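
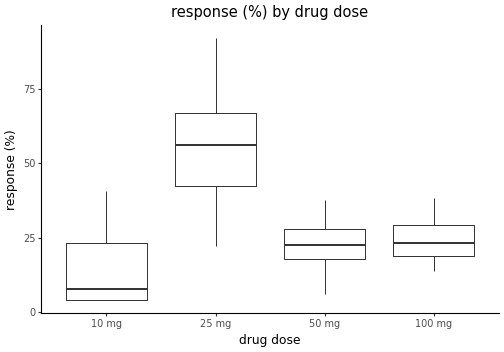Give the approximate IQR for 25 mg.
Q3 ≈ 65, Q1 ≈ 40; IQR ≈ 25.

≈ 25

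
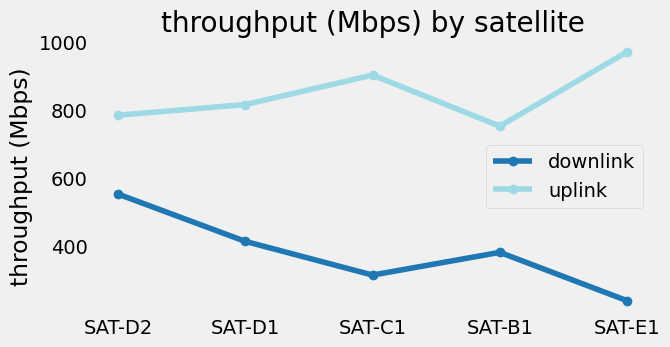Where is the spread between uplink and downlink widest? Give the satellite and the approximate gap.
SAT-E1, ≈ 800 Mbps

SAT-E1: uplink ≈ 1000, downlink ≈ 200 → gap ≈ 800. Next-largest (SAT-C1) is only ≈ 600.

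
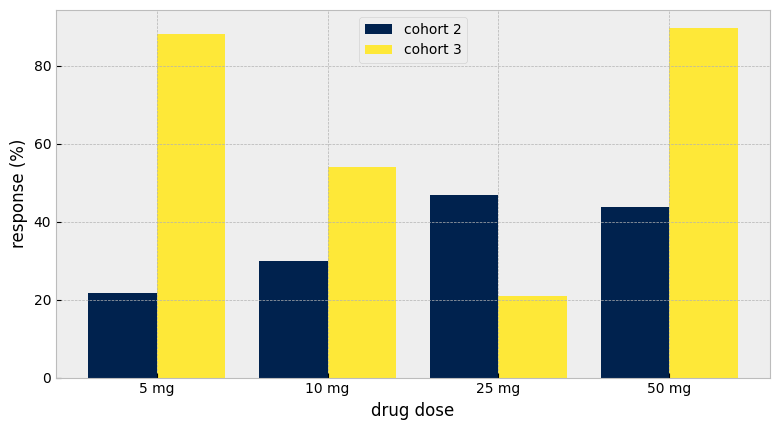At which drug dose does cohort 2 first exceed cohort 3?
10 mg: cohort 2 ≈ 30 vs cohort 3 ≈ 50 (not yet); 25 mg: cohort 2 ≈ 50 vs cohort 3 ≈ 20 (first crossover).

25 mg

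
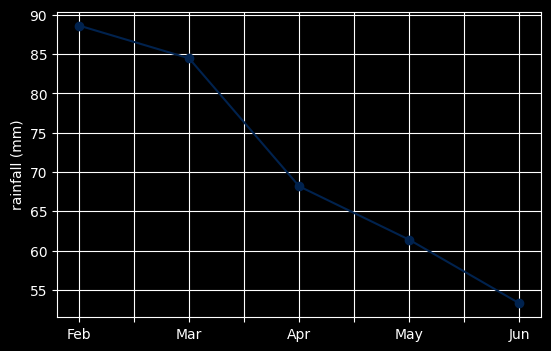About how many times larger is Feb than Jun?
≈ 1.64×

Feb ≈ 90, Jun ≈ 55; 90/55 ≈ 1.64.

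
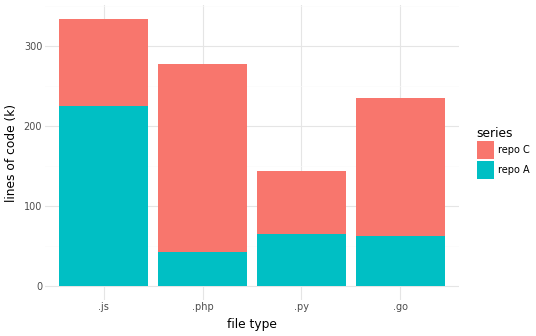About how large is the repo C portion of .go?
≈ 200

repo C top ≈ 250, bottom ≈ 50; segment ≈ 200.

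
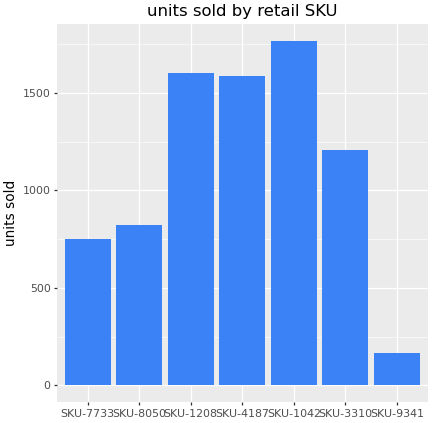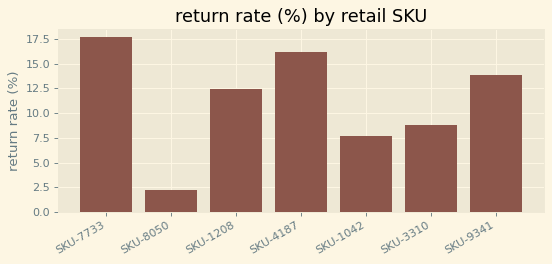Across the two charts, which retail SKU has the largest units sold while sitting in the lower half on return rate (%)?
Chart 2 median return rate (%) ≈ 12; below-median retail SKUs: SKU-8050, SKU-1042, SKU-3310. Among those, SKU-1042 has the highest units sold (≈ 1800).

SKU-1042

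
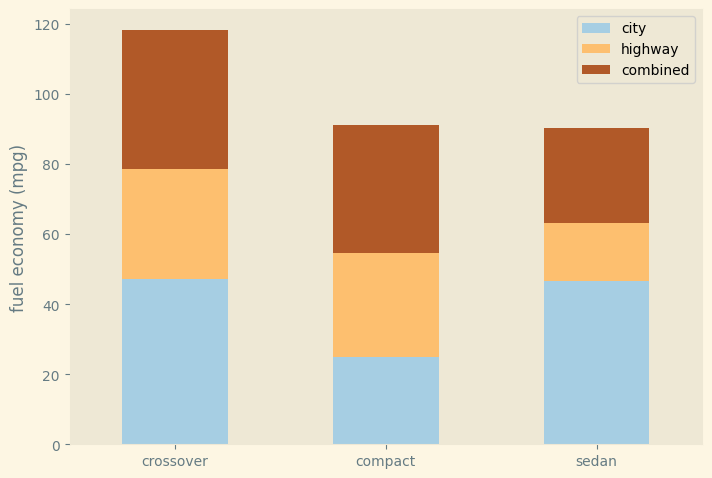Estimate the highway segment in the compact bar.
highway top ≈ 50, bottom ≈ 20; segment ≈ 30.

≈ 30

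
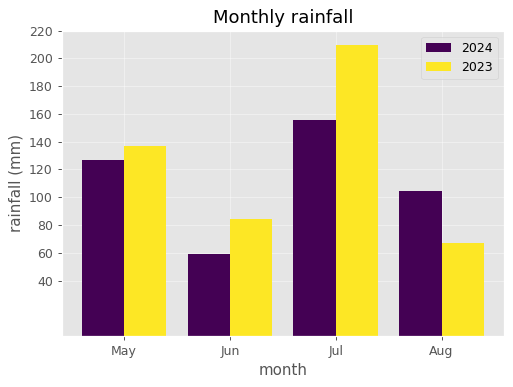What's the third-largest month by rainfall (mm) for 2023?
Jun

Top 4 for 2023: Jul ≈ 200, May ≈ 140, Jun ≈ 80, Aug ≈ 60.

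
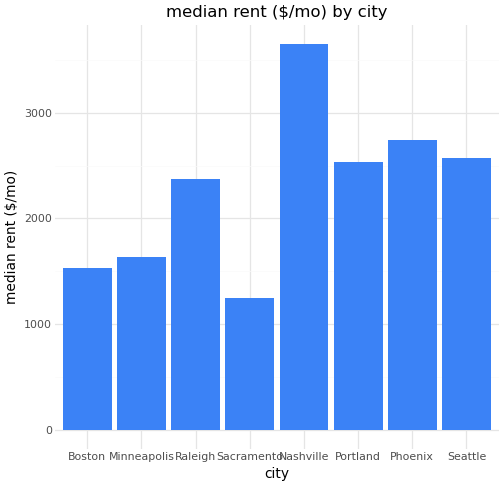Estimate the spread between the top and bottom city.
≈ 2500

Max Nashville ≈ 3500, min Sacramento ≈ 1000; range ≈ 2500.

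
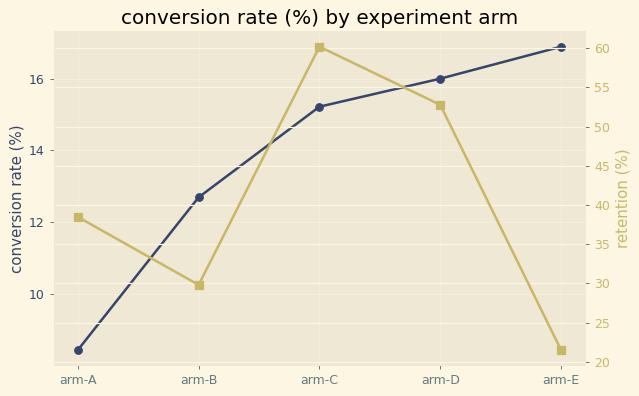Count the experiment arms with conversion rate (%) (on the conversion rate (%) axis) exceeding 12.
Above 12: arm-B, arm-C, arm-D, arm-E.

4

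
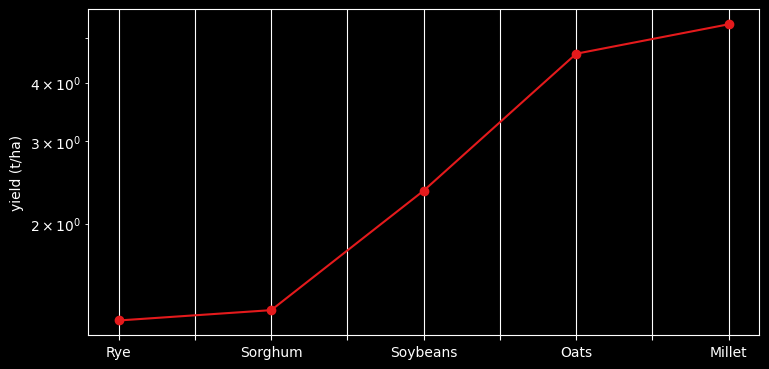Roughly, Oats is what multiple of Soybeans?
≈ 1.8×

Oats ≈ 4.5, Soybeans ≈ 2.5; 4.5/2.5 ≈ 1.8.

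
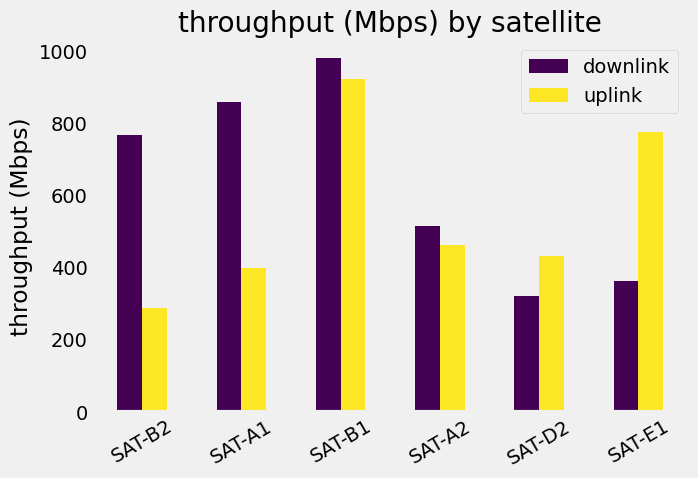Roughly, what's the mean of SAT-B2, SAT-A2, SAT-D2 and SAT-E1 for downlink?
(800 + 500 + 300 + 400) / 4 ≈ 500.

≈ 500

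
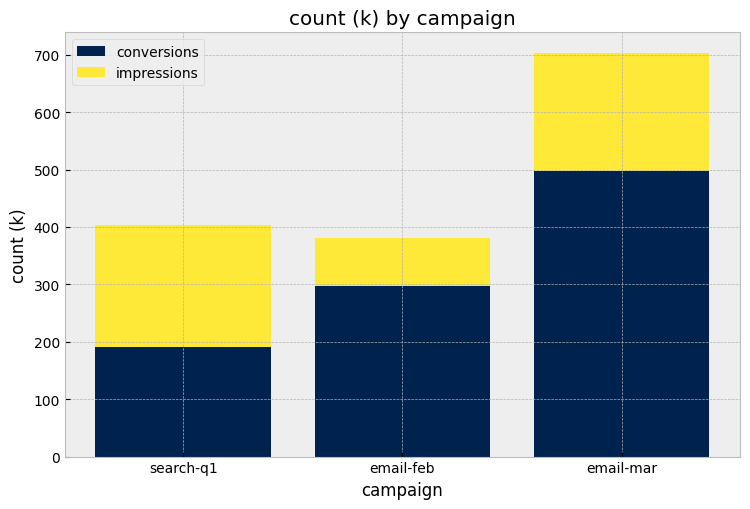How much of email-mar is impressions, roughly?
≈ 200

impressions top ≈ 700, bottom ≈ 500; segment ≈ 200.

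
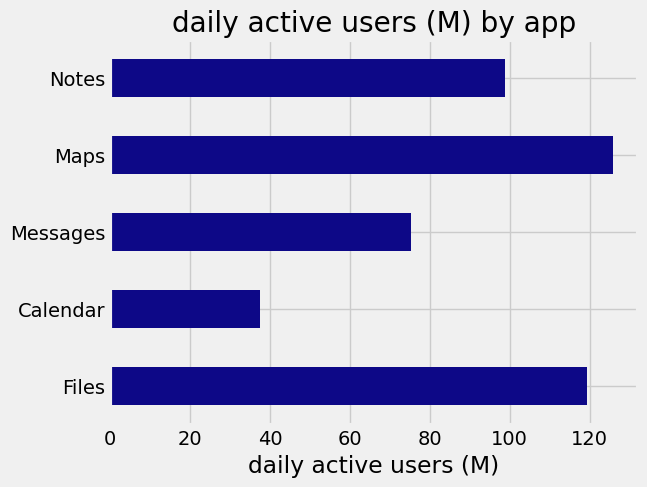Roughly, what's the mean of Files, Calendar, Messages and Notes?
≈ 85

(120 + 40 + 80 + 100) / 4 ≈ 85.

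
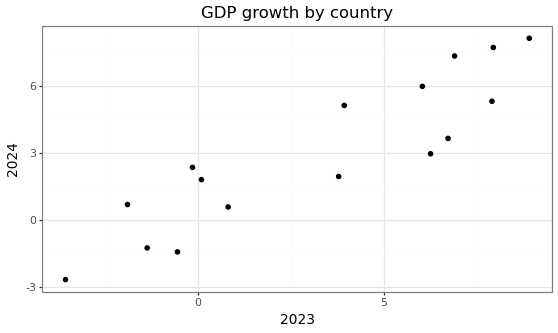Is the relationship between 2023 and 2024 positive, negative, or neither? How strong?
Points are positively correlated; strong (|r| ≈ 0.9).

positive, strong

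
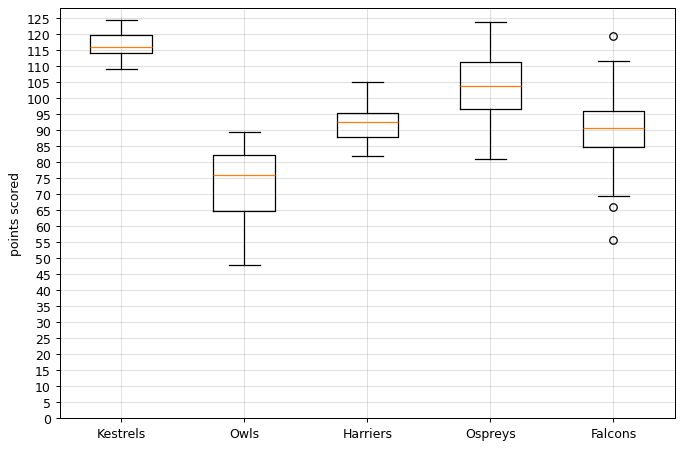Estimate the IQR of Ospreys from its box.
Q3 ≈ 110, Q1 ≈ 95; IQR ≈ 15.

≈ 15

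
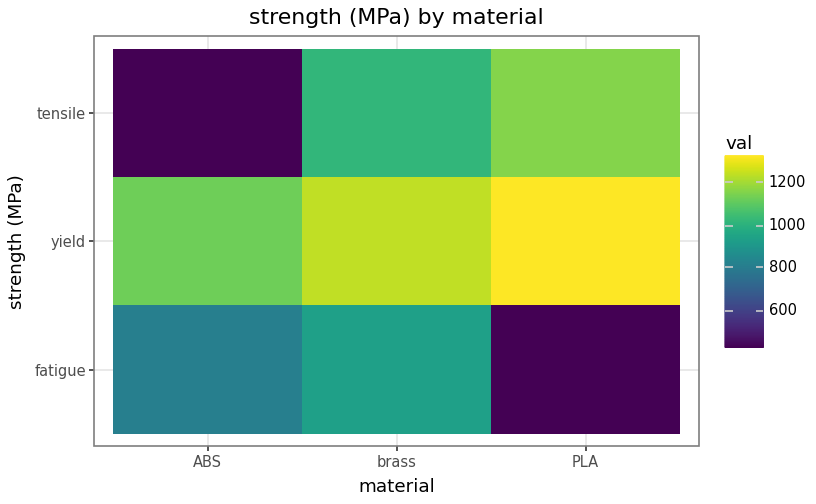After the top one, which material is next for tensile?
brass

Top 3 for tensile: PLA ≈ 1200, brass ≈ 1000, ABS ≈ 400.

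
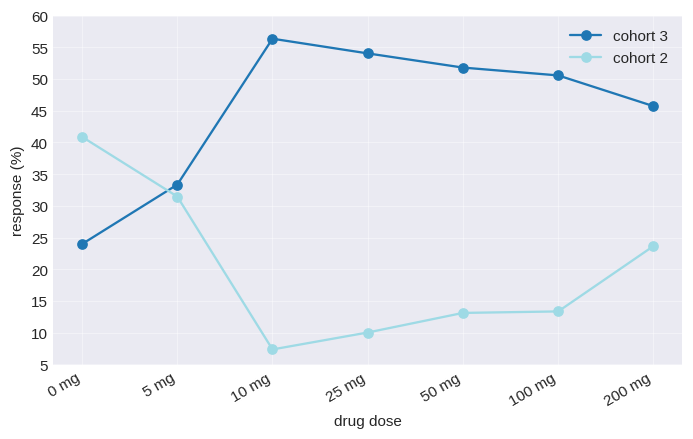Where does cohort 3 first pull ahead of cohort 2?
0 mg: cohort 3 ≈ 25 vs cohort 2 ≈ 40 (not yet); 5 mg: cohort 3 ≈ 35 vs cohort 2 ≈ 30 (first crossover).

5 mg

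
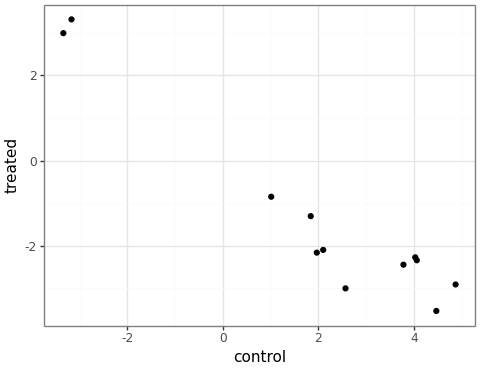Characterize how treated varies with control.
negative, strong

Points are negatively correlated; strong (|r| ≈ 1.0).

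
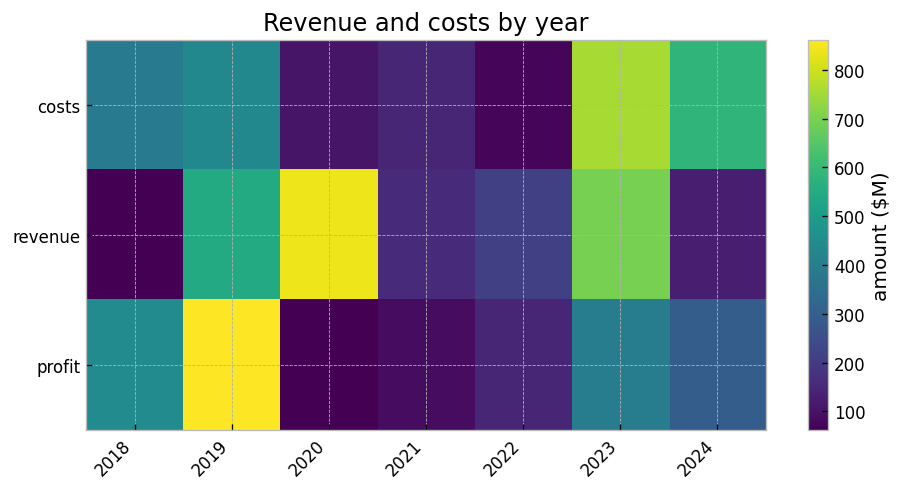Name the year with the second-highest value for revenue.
2023

Top 3 for revenue: 2020 ≈ 800, 2023 ≈ 700, 2019 ≈ 500.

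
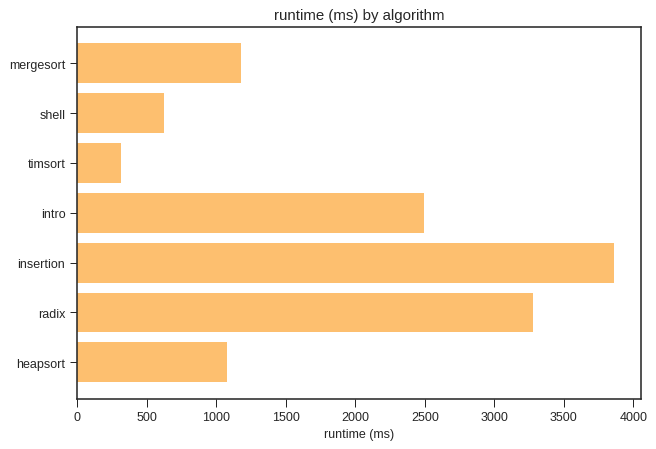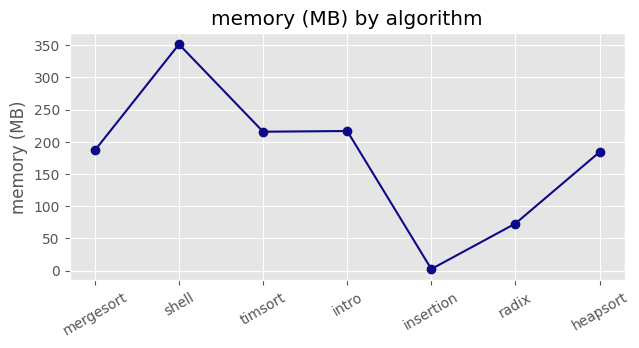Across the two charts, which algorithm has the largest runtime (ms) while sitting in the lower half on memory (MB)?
Chart 2 median memory (MB) ≈ 200; below-median algorithms: insertion, radix, heapsort. Among those, insertion has the highest runtime (ms) (≈ 4000).

insertion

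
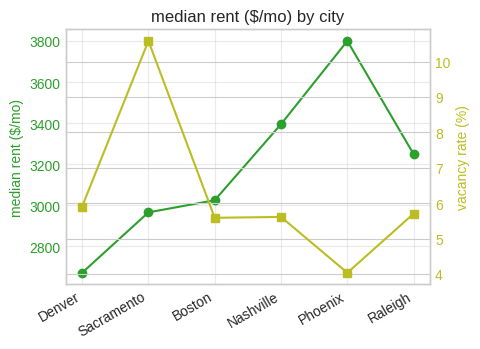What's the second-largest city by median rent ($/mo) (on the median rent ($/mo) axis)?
Top 3 (on the median rent ($/mo) axis): Phoenix ≈ 3800, Nashville ≈ 3400, Raleigh ≈ 3200.

Nashville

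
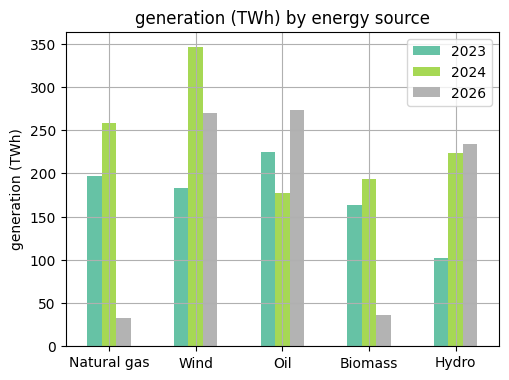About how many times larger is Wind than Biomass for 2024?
Wind ≈ 350, Biomass ≈ 200; 350/200 ≈ 1.75.

≈ 1.75×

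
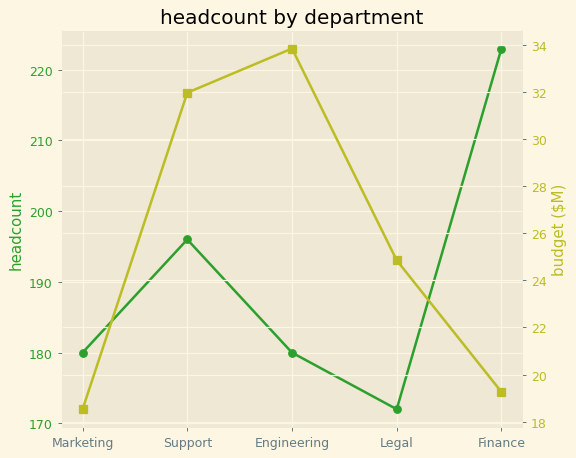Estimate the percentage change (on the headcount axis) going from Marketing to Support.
≈ +8.3%

Marketing ≈ 180, Support ≈ 195; (195 − 180) / 180 ≈ +8.3%.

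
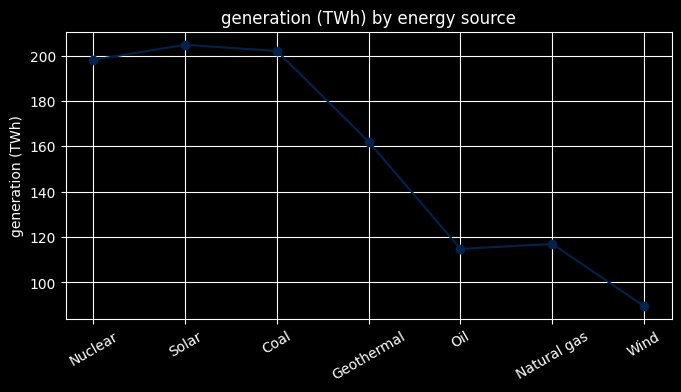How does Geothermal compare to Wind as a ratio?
≈ 1.78×

Geothermal ≈ 160, Wind ≈ 90; 160/90 ≈ 1.78.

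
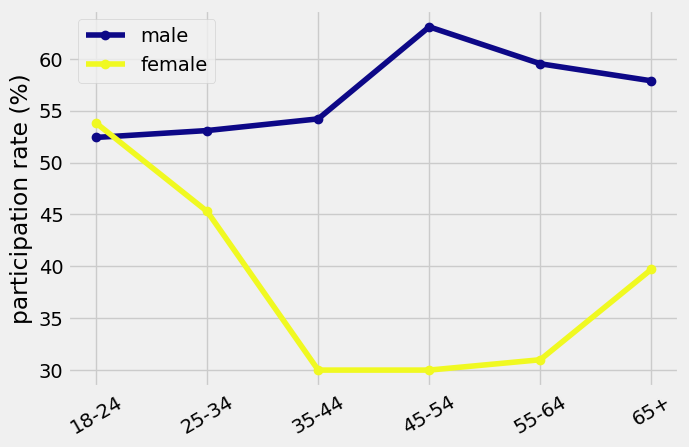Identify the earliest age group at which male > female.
18-24: male ≈ 50 vs female ≈ 55 (not yet); 25-34: male ≈ 55 vs female ≈ 45 (first crossover).

25-34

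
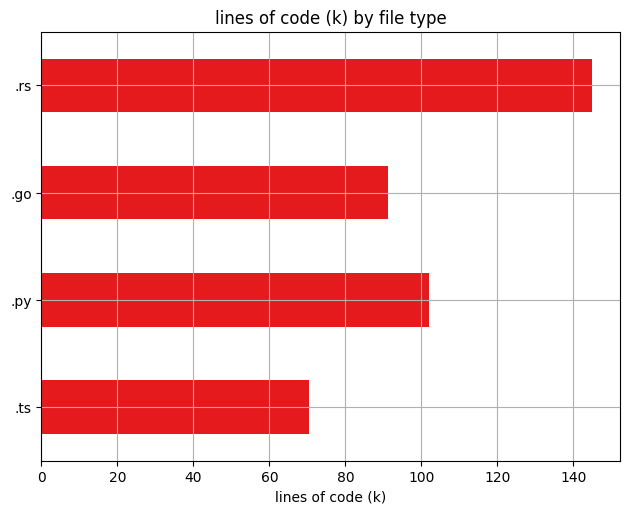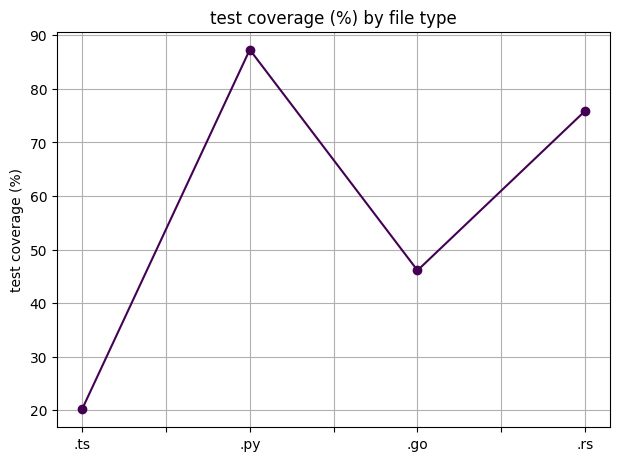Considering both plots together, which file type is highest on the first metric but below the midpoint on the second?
Chart 2 median test coverage (%) ≈ 60; below-median file types: .ts, .go. Among those, .go has the highest lines of code (k) (≈ 100).

.go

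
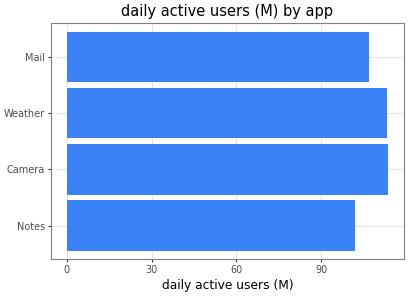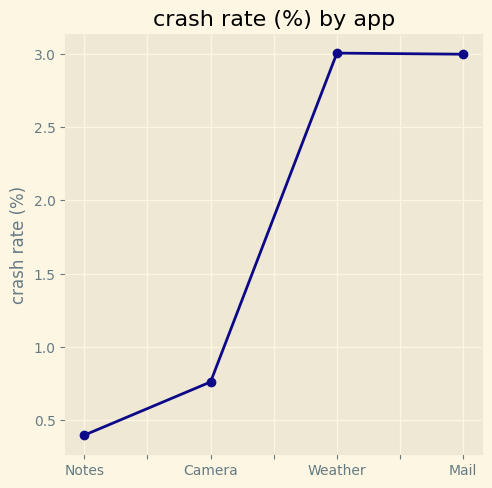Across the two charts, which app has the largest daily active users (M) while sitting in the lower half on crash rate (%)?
Camera

Chart 2 median crash rate (%) ≈ 2; below-median apps: Notes, Camera. Among those, Camera has the highest daily active users (M) (≈ 120).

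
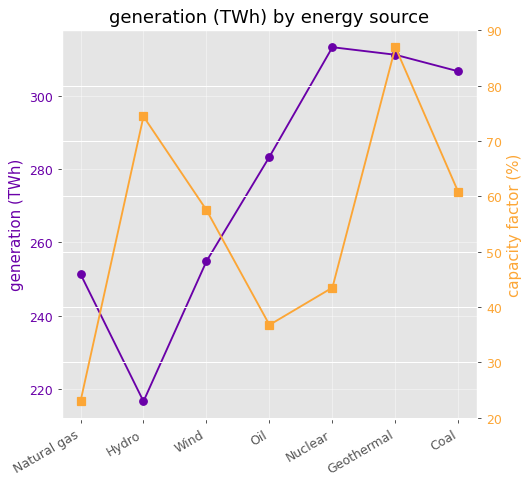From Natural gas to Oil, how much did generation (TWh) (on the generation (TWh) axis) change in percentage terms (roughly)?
Natural gas ≈ 250, Oil ≈ 280; (280 − 250) / 250 ≈ +12%.

≈ +12%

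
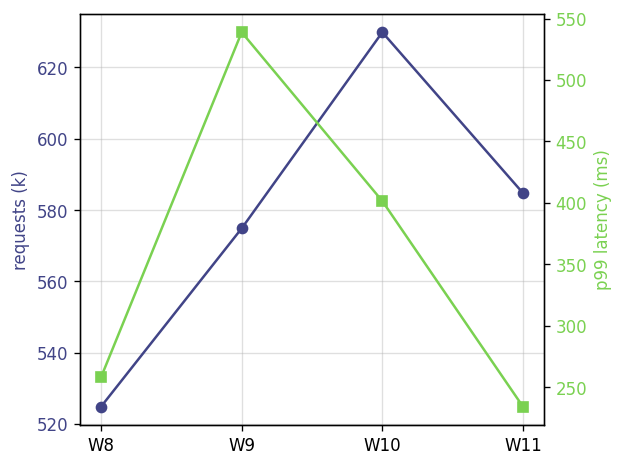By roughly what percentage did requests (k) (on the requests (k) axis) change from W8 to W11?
≈ +11.5%

W8 ≈ 520, W11 ≈ 580; (580 − 520) / 520 ≈ +11.5%.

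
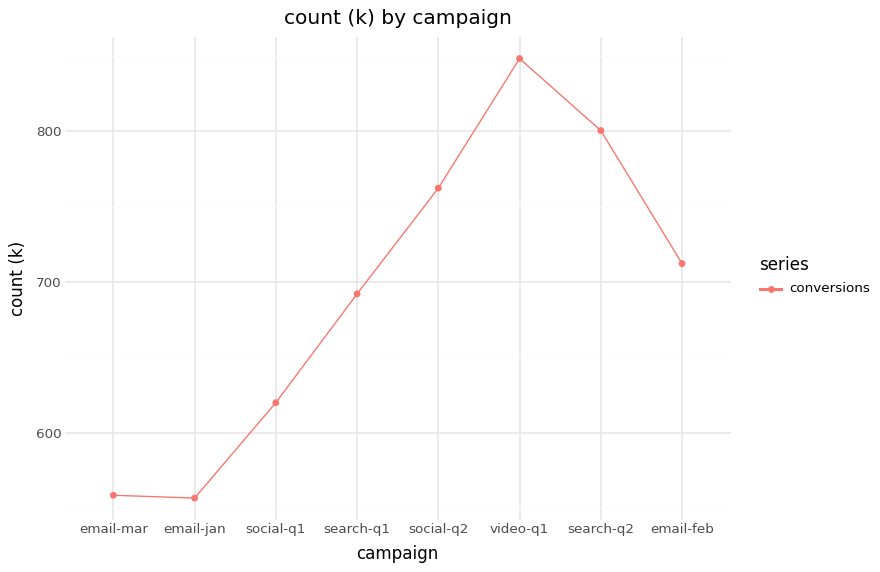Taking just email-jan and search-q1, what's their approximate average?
(550 + 700) / 2 ≈ 625.

≈ 625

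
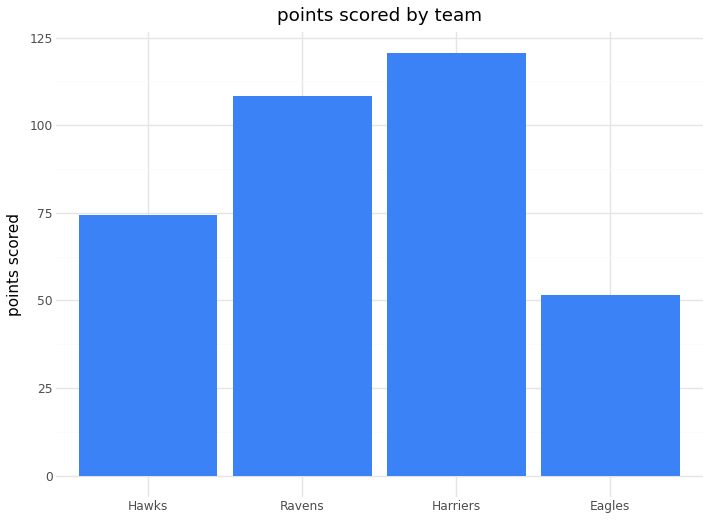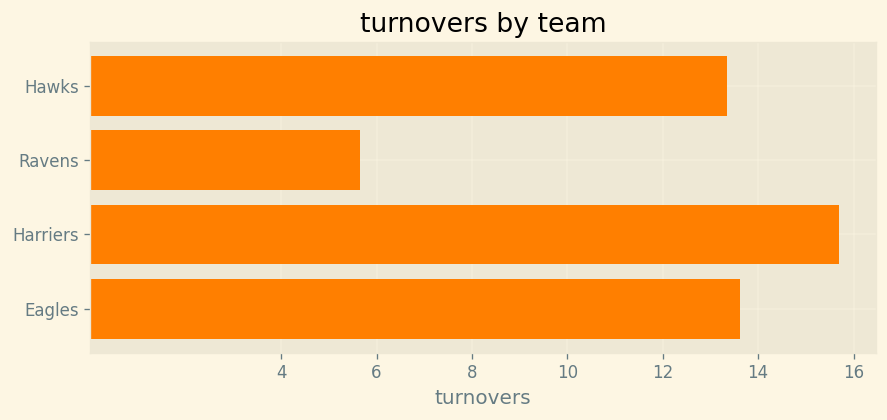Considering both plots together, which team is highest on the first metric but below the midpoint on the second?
Chart 2 median turnovers ≈ 14; below-median teams: Hawks, Ravens. Among those, Ravens has the highest points scored (≈ 100).

Ravens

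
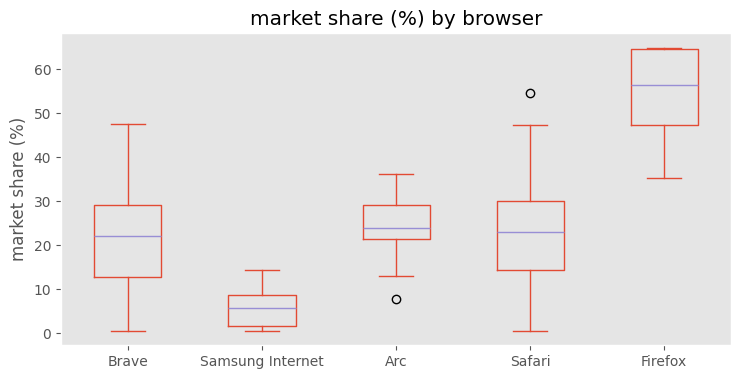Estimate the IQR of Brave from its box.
≈ 15

Q3 ≈ 30, Q1 ≈ 15; IQR ≈ 15.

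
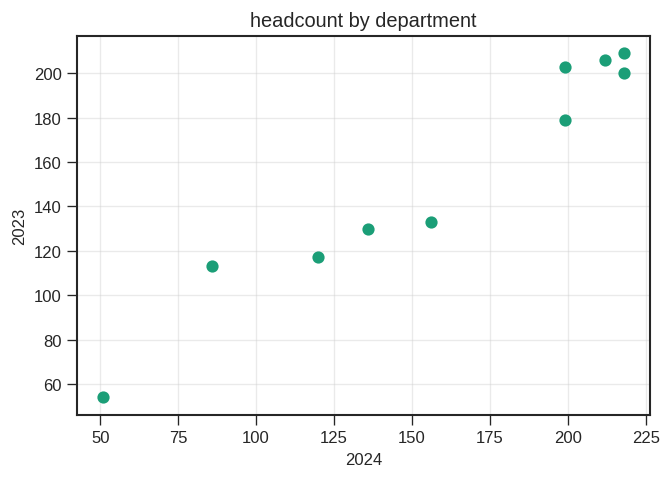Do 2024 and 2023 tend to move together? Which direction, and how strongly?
positive, strong

Points are positively correlated; strong (|r| ≈ 1.0).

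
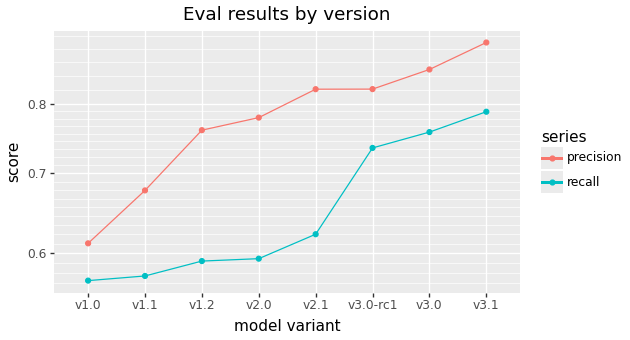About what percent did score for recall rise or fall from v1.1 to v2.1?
≈ +9.1%

v1.1 ≈ 0.55, v2.1 ≈ 0.60; (0.60 − 0.55) / 0.55 ≈ +9.1%.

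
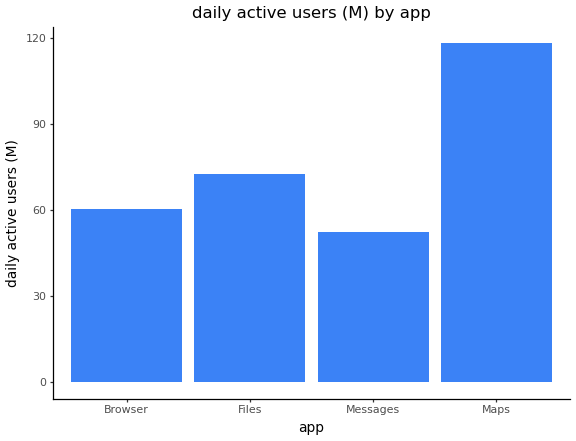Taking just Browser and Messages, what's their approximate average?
≈ 55

(60 + 50) / 2 ≈ 55.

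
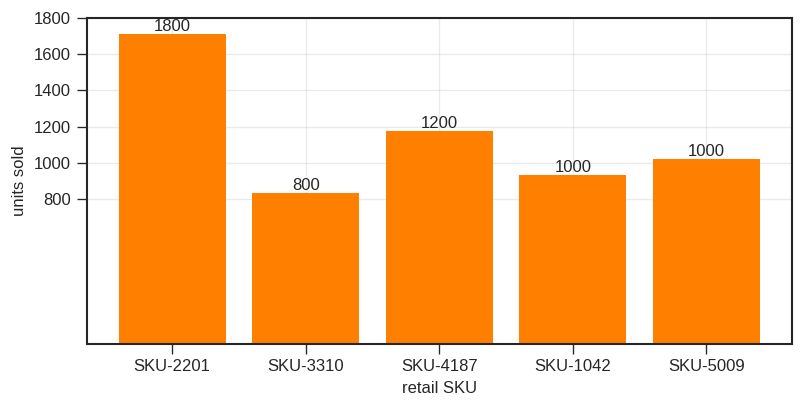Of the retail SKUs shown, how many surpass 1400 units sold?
Above 1400: SKU-2201.

1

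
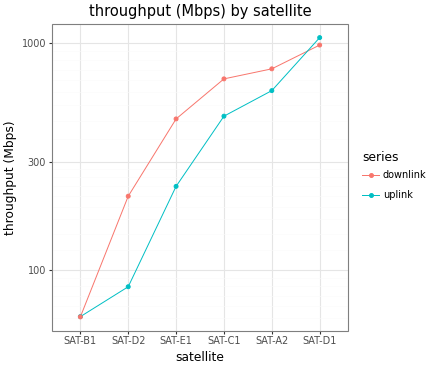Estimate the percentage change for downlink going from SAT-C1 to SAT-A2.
SAT-C1 ≈ 700, SAT-A2 ≈ 800; (800 − 700) / 700 ≈ +14.3%.

≈ +14.3%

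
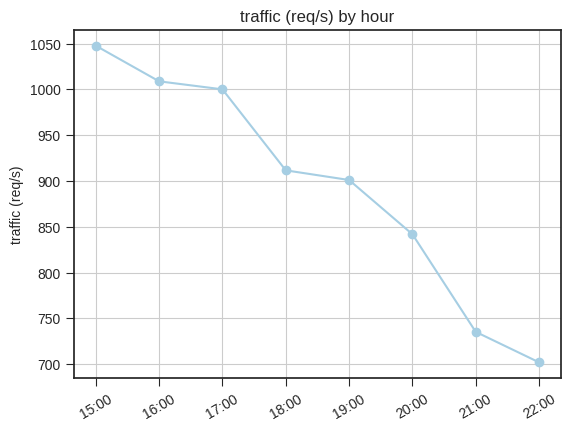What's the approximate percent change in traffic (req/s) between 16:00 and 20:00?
≈ -15%

16:00 ≈ 1000, 20:00 ≈ 850; (850 − 1000) / 1000 ≈ -15%.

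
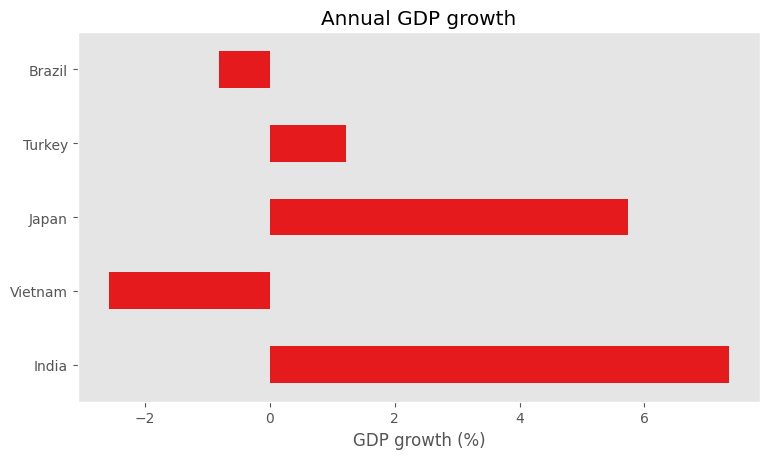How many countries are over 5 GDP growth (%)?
2

Above 5: India, Japan.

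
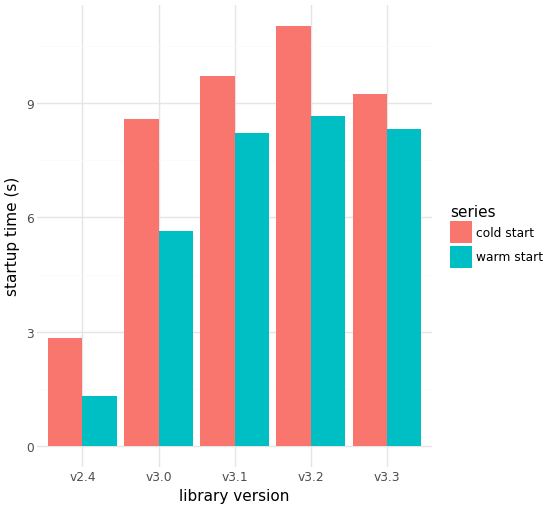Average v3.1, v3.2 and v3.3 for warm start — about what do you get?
≈ 8

(8 + 9 + 8) / 3 ≈ 8.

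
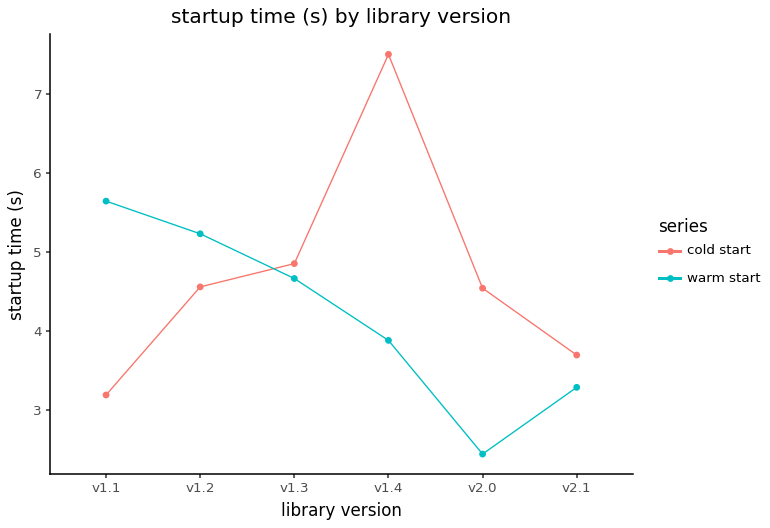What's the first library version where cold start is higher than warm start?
v1.3

v1.2: cold start ≈ 4.5 vs warm start ≈ 5.0 (not yet); v1.3: cold start ≈ 5.0 vs warm start ≈ 4.5 (first crossover).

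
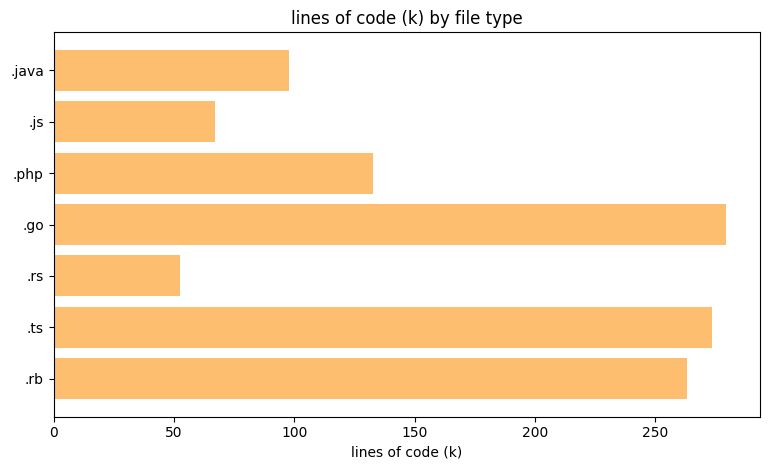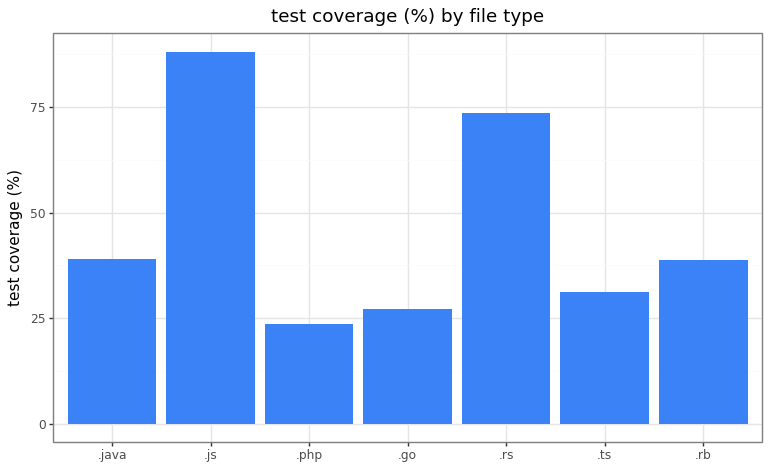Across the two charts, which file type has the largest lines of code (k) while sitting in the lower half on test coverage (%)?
Chart 2 median test coverage (%) ≈ 40; below-median file types: .php, .go, .ts. Among those, .go has the highest lines of code (k) (≈ 300).

.go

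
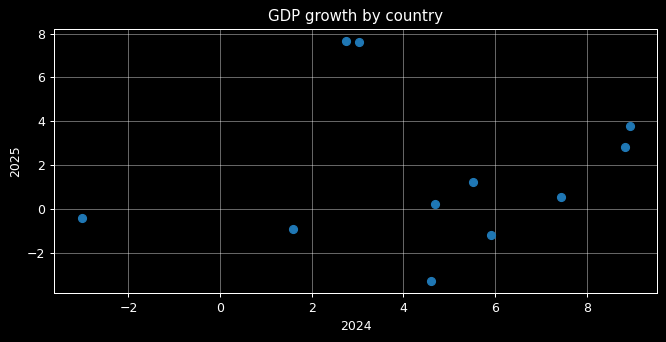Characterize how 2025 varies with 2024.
no clear correlation

Points are roughly uncorrelated; weak (|r| ≈ 0.1).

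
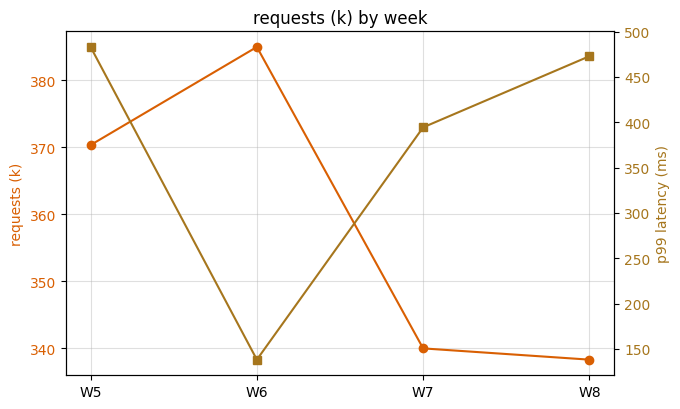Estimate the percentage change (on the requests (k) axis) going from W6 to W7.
W6 ≈ 385, W7 ≈ 340; (340 − 385) / 385 ≈ -11.7%.

≈ -11.7%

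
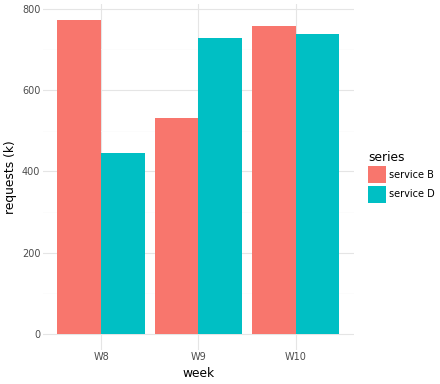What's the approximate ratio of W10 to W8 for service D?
W10 ≈ 700, W8 ≈ 400; 700/400 ≈ 1.75.

≈ 1.75×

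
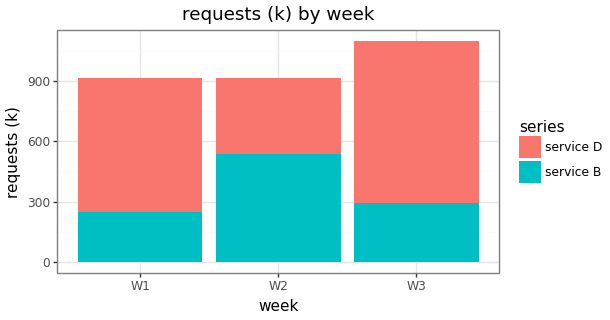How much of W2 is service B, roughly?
service B top ≈ 500, bottom ≈ 0; segment ≈ 500.

≈ 500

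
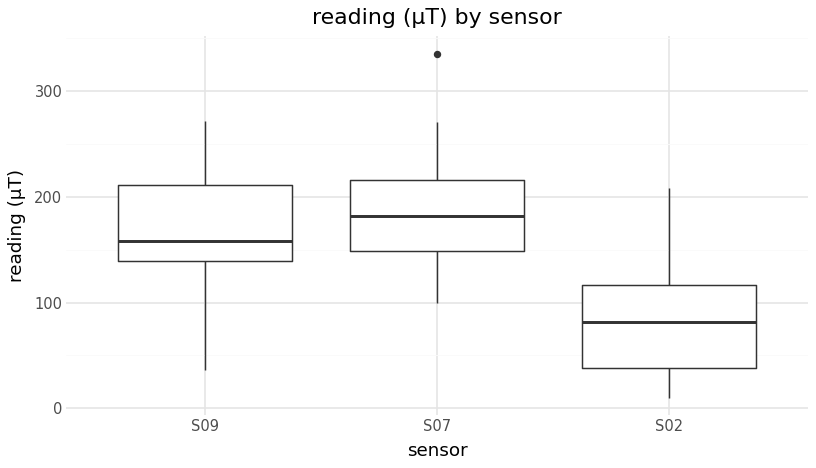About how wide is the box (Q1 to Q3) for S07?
≈ 70

Q3 ≈ 220, Q1 ≈ 150; IQR ≈ 70.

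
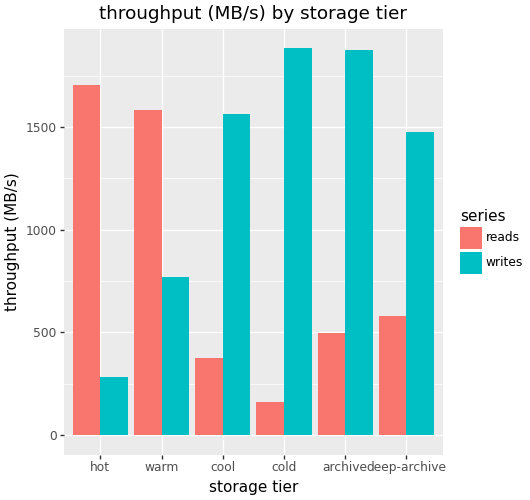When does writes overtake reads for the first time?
warm: writes ≈ 800 vs reads ≈ 1600 (not yet); cool: writes ≈ 1600 vs reads ≈ 400 (first crossover).

cool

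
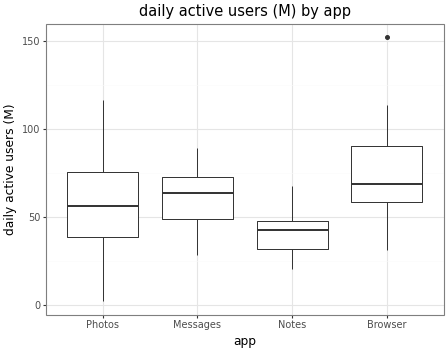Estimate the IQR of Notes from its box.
≈ 16

Q3 ≈ 48, Q1 ≈ 32; IQR ≈ 16.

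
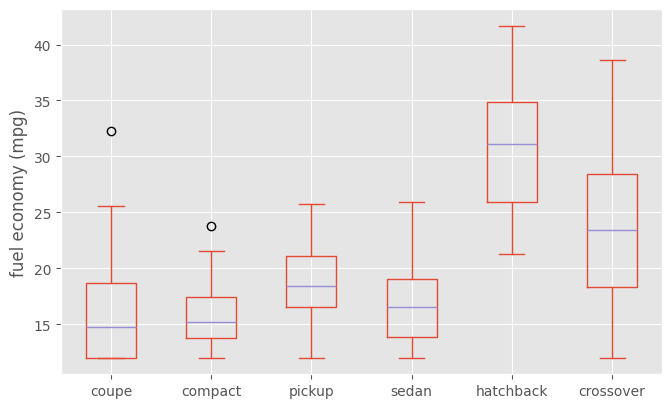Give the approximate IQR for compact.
≈ 4

Q3 ≈ 18, Q1 ≈ 14; IQR ≈ 4.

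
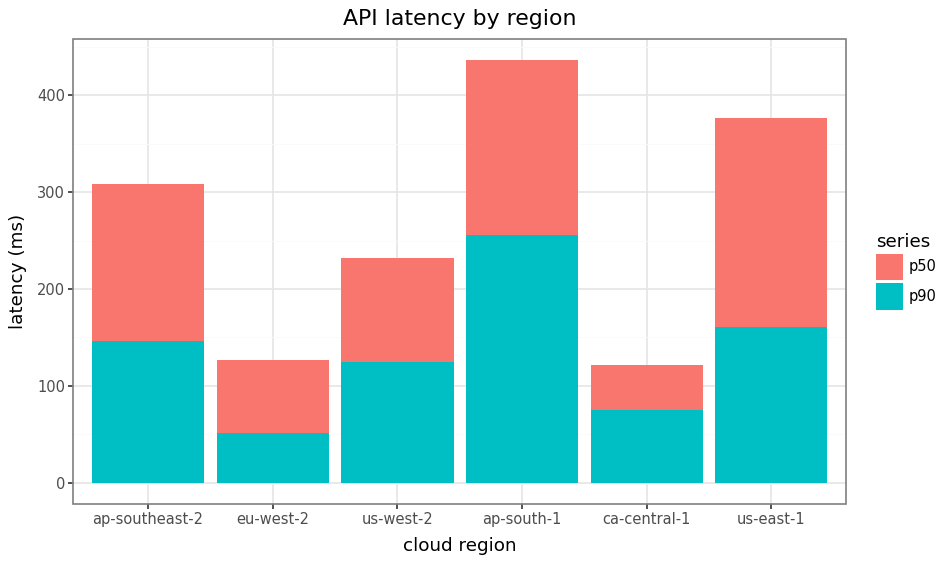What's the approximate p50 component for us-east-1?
≈ 250

p50 top ≈ 400, bottom ≈ 150; segment ≈ 250.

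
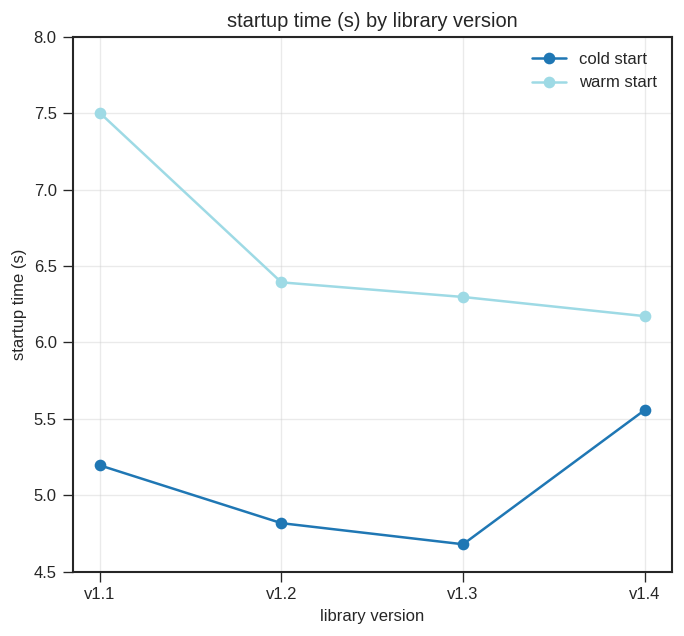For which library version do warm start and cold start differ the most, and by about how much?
v1.1: warm start ≈ 7.5, cold start ≈ 5.0 → gap ≈ 2.5. Next-largest (v1.3) is only ≈ 2.0.

v1.1, ≈ 2.5 s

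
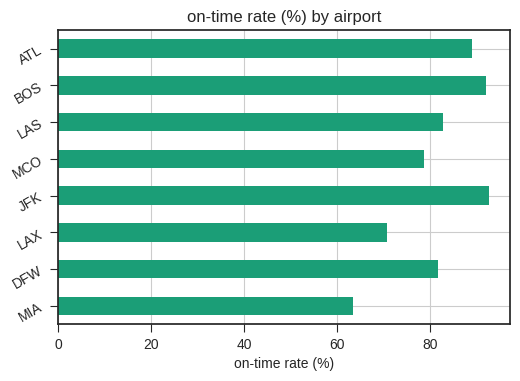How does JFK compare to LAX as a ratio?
≈ 1.29×

JFK ≈ 90, LAX ≈ 70; 90/70 ≈ 1.29.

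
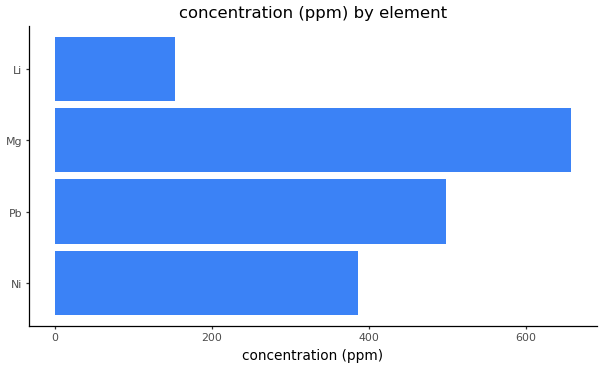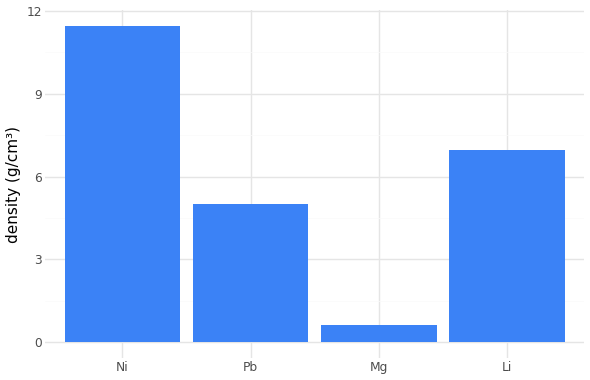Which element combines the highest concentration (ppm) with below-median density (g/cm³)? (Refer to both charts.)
Chart 2 median density (g/cm³) ≈ 6; below-median elements: Pb, Mg. Among those, Mg has the highest concentration (ppm) (≈ 700).

Mg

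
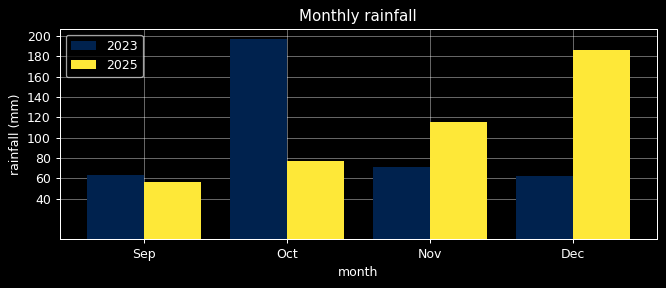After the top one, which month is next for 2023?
Nov

Top 3 for 2023: Oct ≈ 200, Nov ≈ 80, Sep ≈ 60.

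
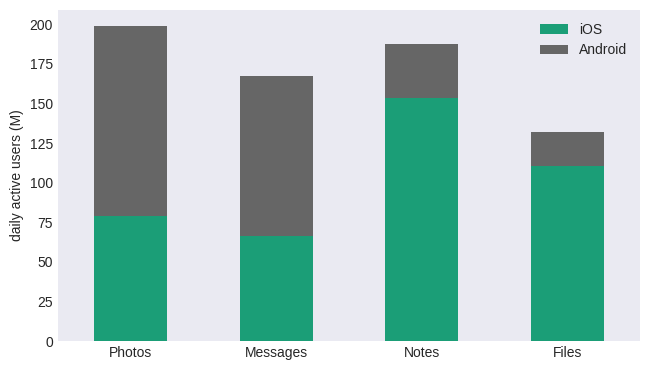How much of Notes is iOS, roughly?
iOS top ≈ 160, bottom ≈ 0; segment ≈ 160.

≈ 160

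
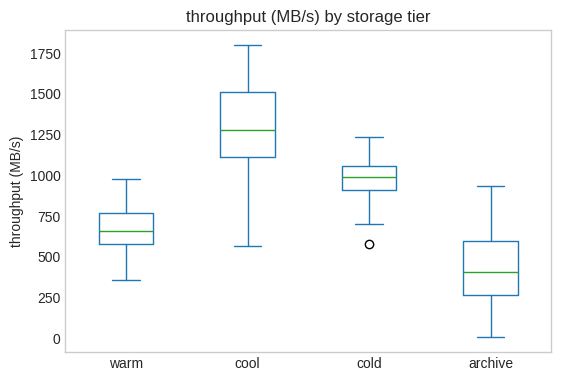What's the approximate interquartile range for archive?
≈ 300

Q3 ≈ 600, Q1 ≈ 300; IQR ≈ 300.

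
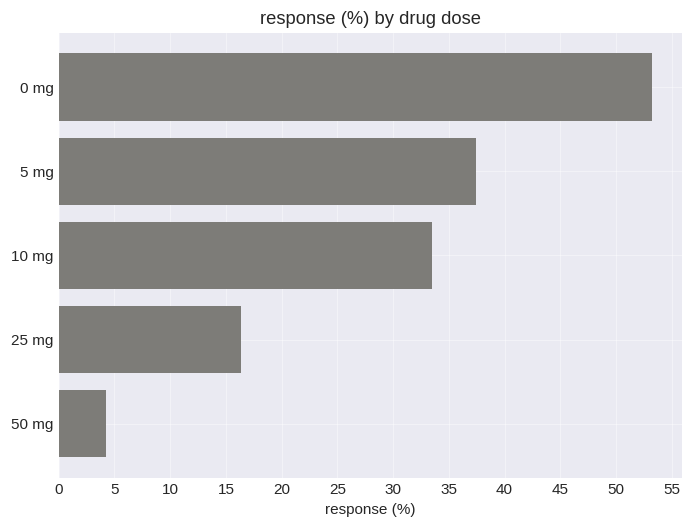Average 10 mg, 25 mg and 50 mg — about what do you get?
(35 + 15 + 5) / 3 ≈ 18.

≈ 18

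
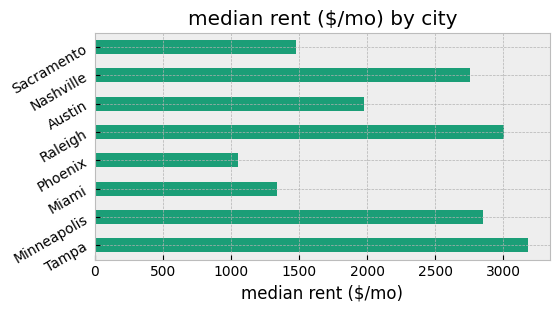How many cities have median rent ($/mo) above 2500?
4

Above 2500: Tampa, Minneapolis, Raleigh, Nashville.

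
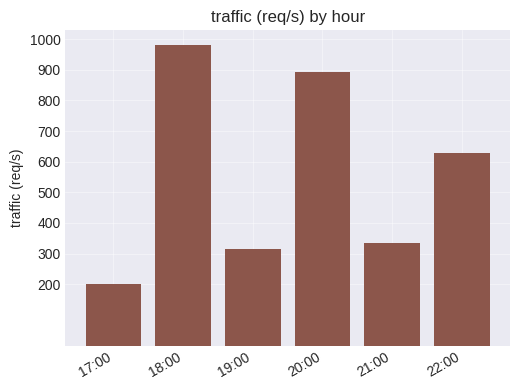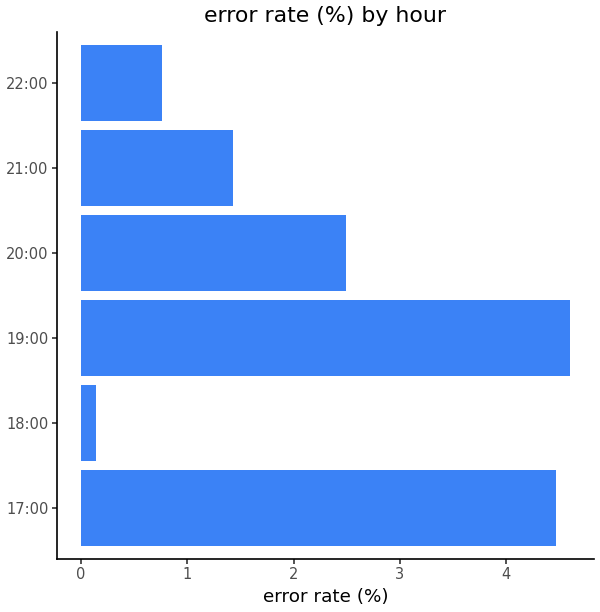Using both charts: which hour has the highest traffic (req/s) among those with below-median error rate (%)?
18:00

Chart 2 median error rate (%) ≈ 2; below-median hours: 18:00, 21:00, 22:00. Among those, 18:00 has the highest traffic (req/s) (≈ 1000).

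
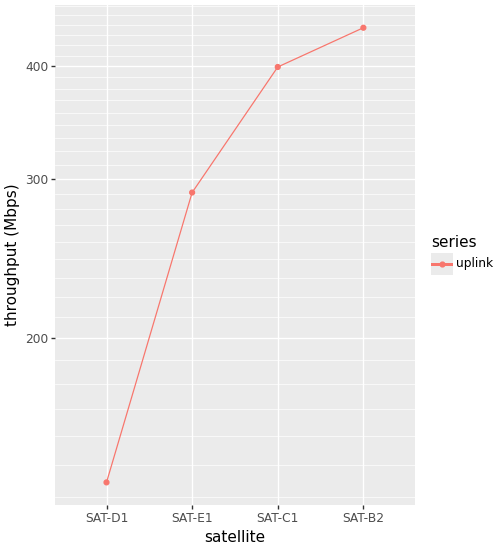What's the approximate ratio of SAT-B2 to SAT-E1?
≈ 1.5×

SAT-B2 ≈ 450, SAT-E1 ≈ 300; 450/300 ≈ 1.5.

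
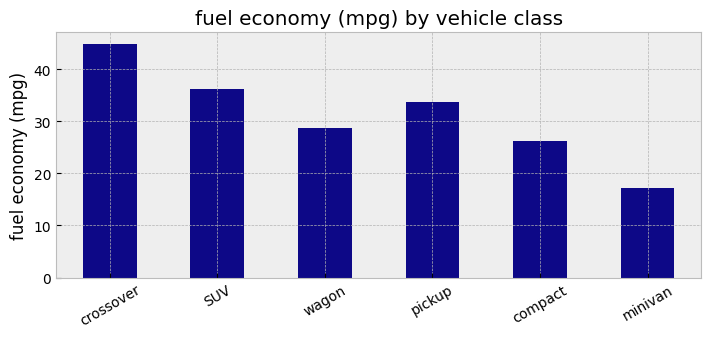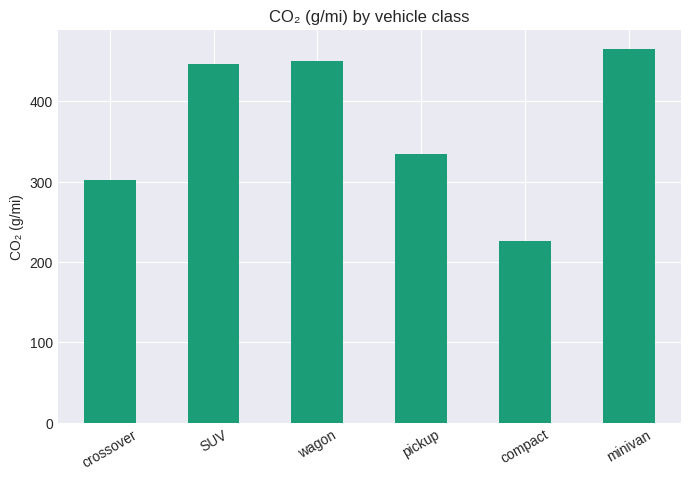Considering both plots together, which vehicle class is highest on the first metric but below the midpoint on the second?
Chart 2 median CO₂ (g/mi) ≈ 400; below-median vehicle classes: crossover, pickup, compact. Among those, crossover has the highest fuel economy (mpg) (≈ 45).

crossover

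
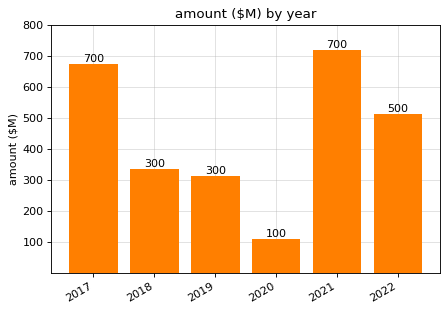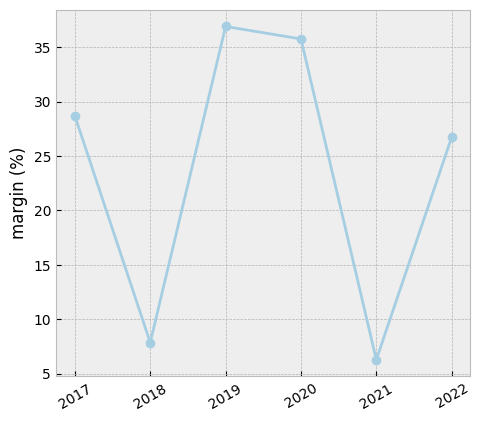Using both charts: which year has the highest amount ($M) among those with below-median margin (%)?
Chart 2 median margin (%) ≈ 30; below-median years: 2018, 2021, 2022. Among those, 2021 has the highest amount ($M) (≈ 700).

2021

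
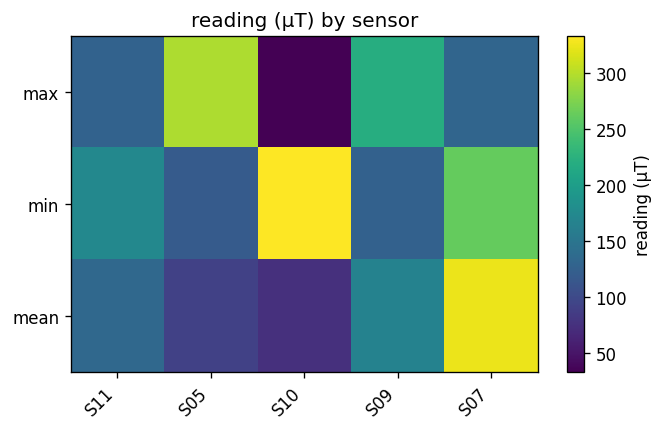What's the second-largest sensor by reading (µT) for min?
S07

Top 3 for min: S10 ≈ 350, S07 ≈ 250, S11 ≈ 150.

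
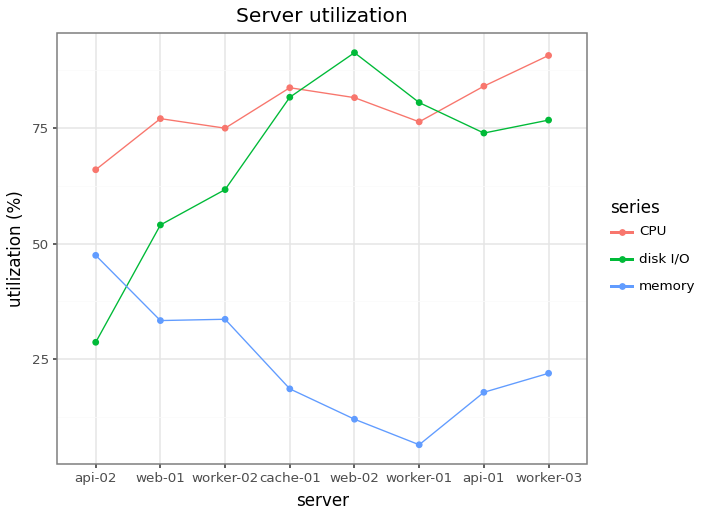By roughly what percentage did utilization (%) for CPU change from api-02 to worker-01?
api-02 ≈ 70, worker-01 ≈ 80; (80 − 70) / 70 ≈ +14.3%.

≈ +14.3%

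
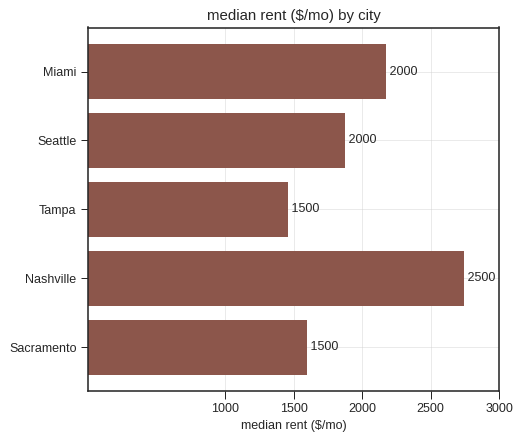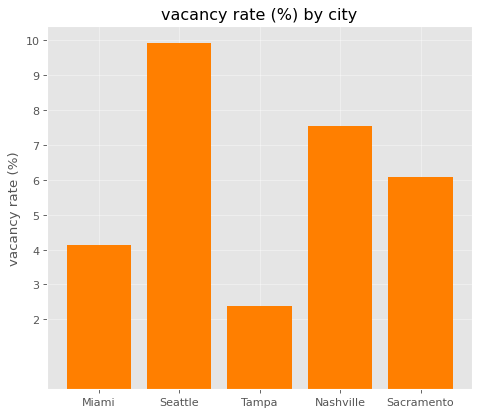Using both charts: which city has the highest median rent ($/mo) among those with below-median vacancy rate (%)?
Miami

Chart 2 median vacancy rate (%) ≈ 6; below-median cities: Miami, Tampa. Among those, Miami has the highest median rent ($/mo) (≈ 2000).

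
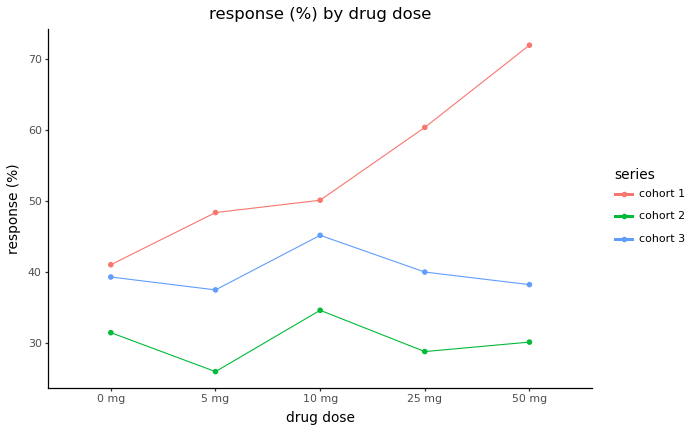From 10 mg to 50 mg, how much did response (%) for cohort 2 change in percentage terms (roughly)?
≈ -14.3%

10 mg ≈ 35, 50 mg ≈ 30; (30 − 35) / 35 ≈ -14.3%.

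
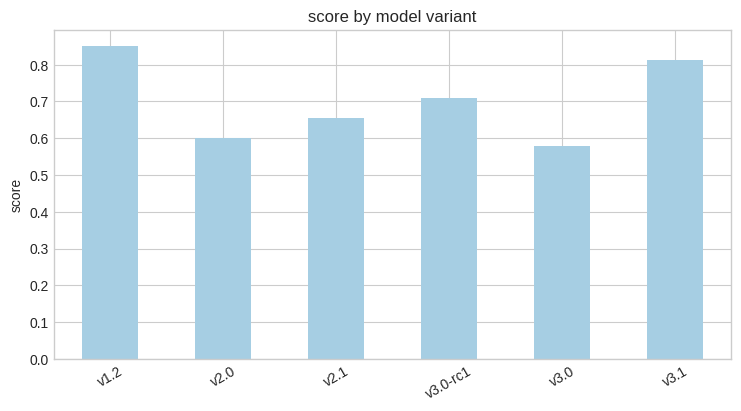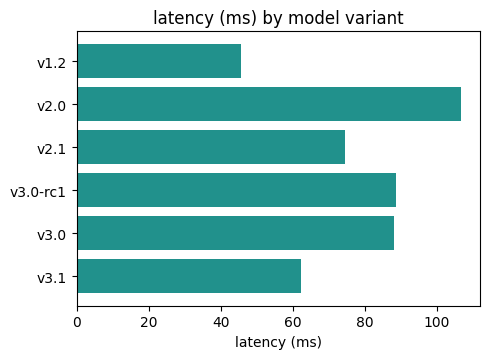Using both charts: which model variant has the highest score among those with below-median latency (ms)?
Chart 2 median latency (ms) ≈ 80; below-median model variants: v1.2, v2.1, v3.1. Among those, v1.2 has the highest score (≈ 0.9).

v1.2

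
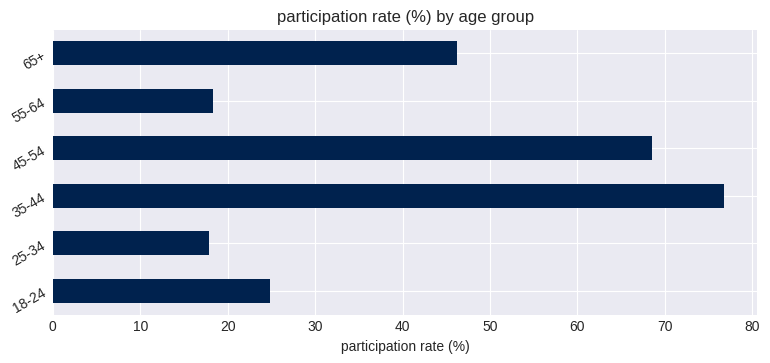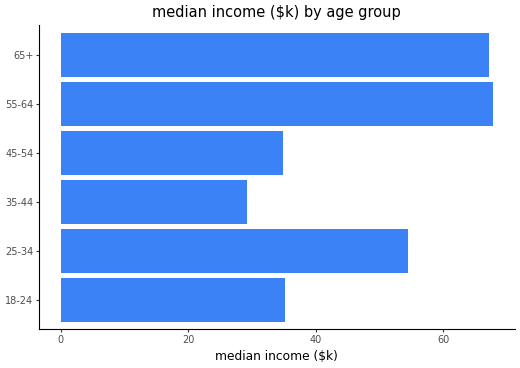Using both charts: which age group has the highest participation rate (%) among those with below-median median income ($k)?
35-44

Chart 2 median median income ($k) ≈ 40; below-median age groups: 18-24, 35-44, 45-54. Among those, 35-44 has the highest participation rate (%) (≈ 80).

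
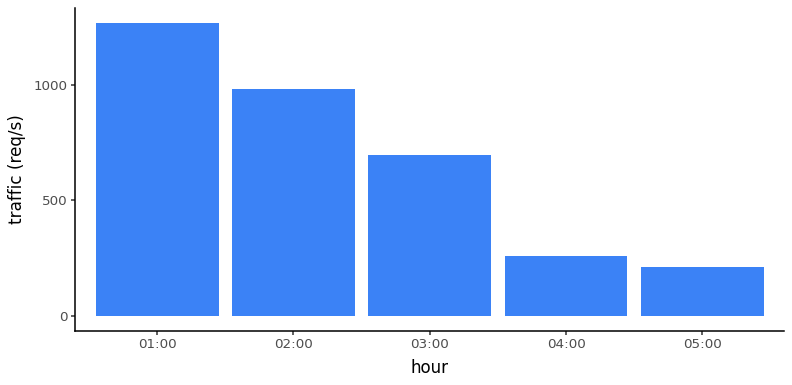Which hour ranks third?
Top 4: 01:00 ≈ 1200, 02:00 ≈ 1000, 03:00 ≈ 600, 04:00 ≈ 200.

03:00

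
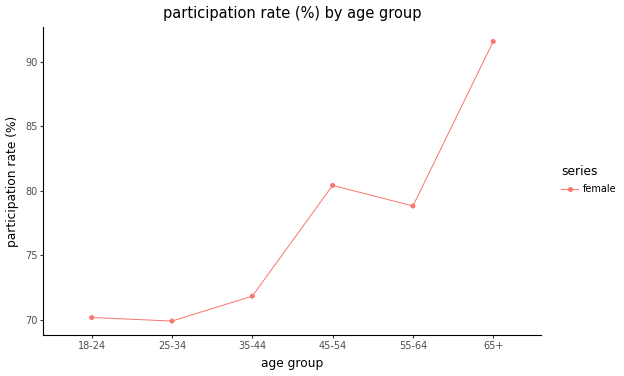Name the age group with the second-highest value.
45-54

Top 3: 65+ ≈ 92, 45-54 ≈ 80, 55-64 ≈ 78.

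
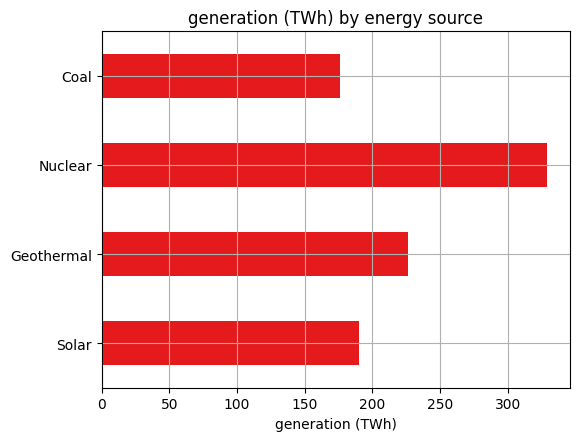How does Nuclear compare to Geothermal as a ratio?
≈ 1.4×

Nuclear ≈ 350, Geothermal ≈ 250; 350/250 ≈ 1.4.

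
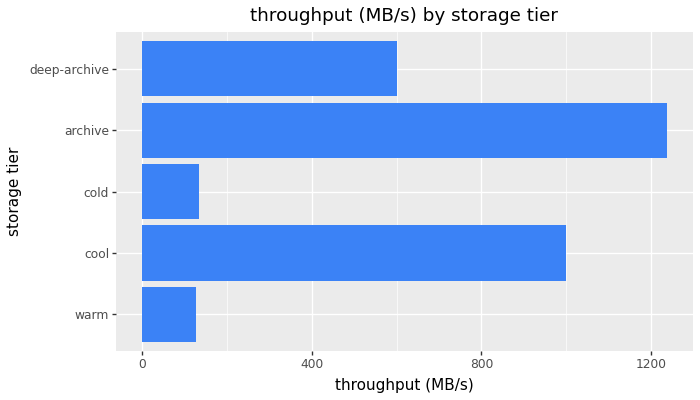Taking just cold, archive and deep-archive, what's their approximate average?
≈ 667

(200 + 1200 + 600) / 3 ≈ 667.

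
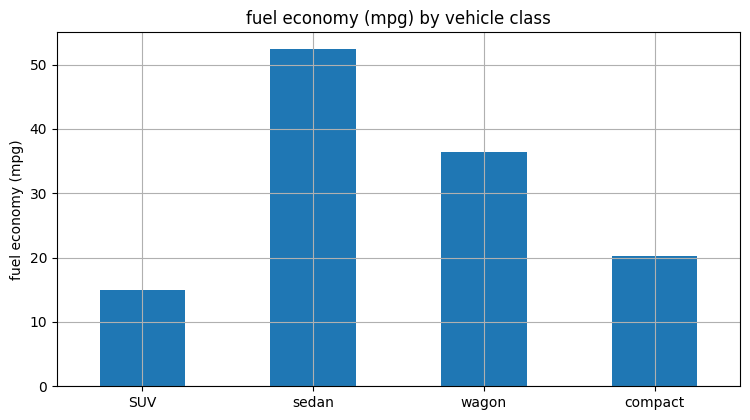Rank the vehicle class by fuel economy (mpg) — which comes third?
compact

Top 4: sedan ≈ 50, wagon ≈ 35, compact ≈ 20, SUV ≈ 15.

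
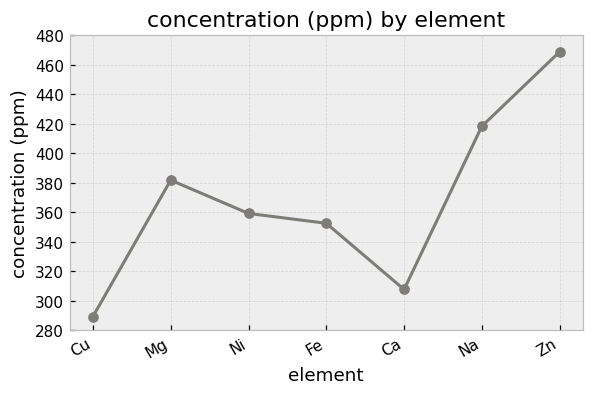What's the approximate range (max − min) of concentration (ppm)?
Max Zn ≈ 460, min Cu ≈ 280; range ≈ 180.

≈ 180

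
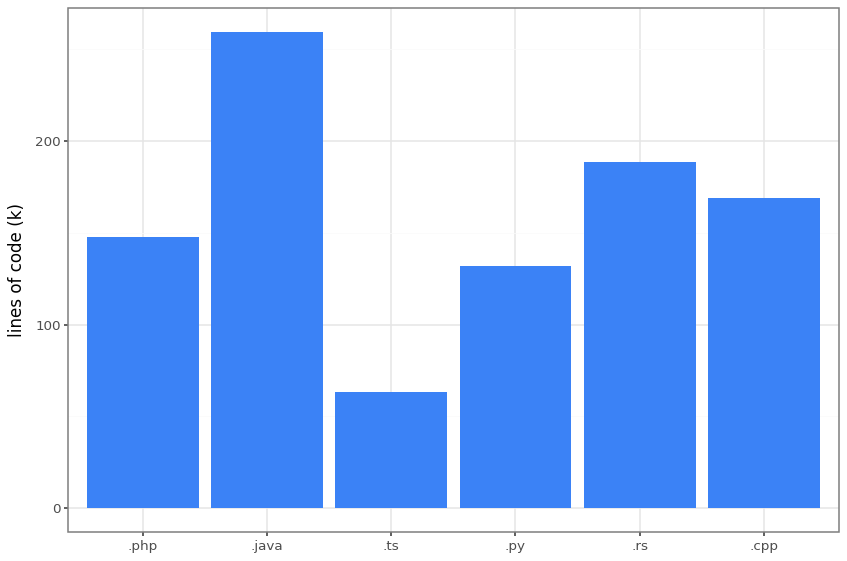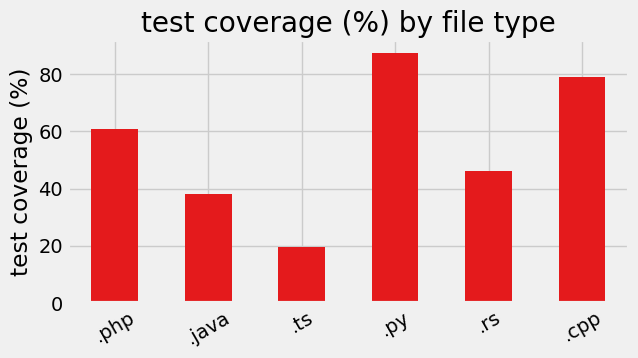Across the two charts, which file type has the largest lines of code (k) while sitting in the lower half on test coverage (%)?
.java

Chart 2 median test coverage (%) ≈ 50; below-median file types: .java, .ts, .rs. Among those, .java has the highest lines of code (k) (≈ 250).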